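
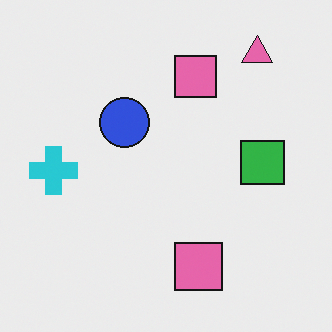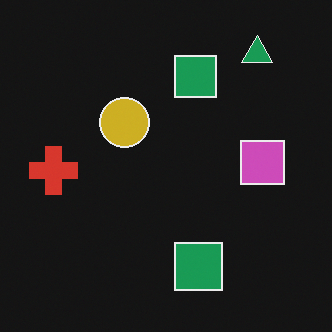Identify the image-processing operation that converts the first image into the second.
Color-inverted (negative).

The light background has become dark and every shape's color is its complement — a photographic negative.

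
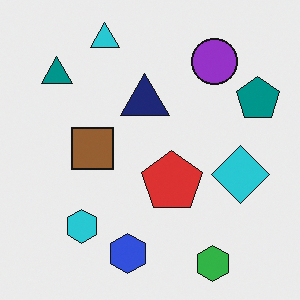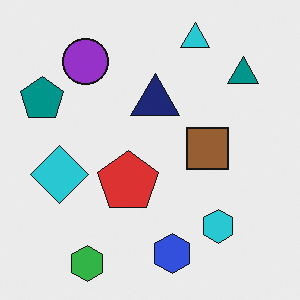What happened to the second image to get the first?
It was flipped horizontally (left ↔ right).

The teal pentagon is in the top-left of the second image and the top-right of the first — shapes on opposite sides of the vertical midline have swapped in a mirror flip.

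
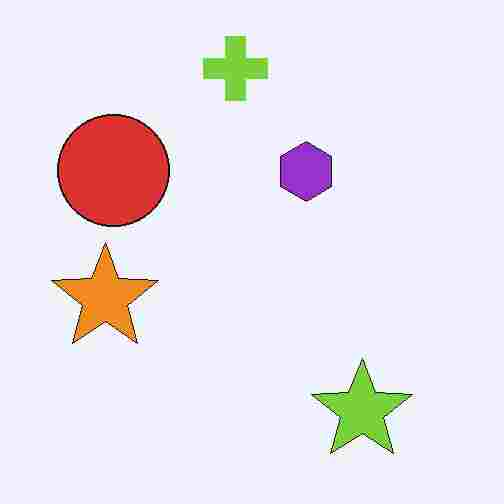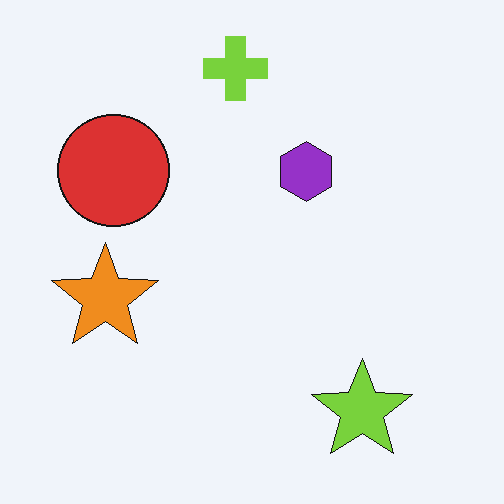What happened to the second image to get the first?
The first image is the second heavily JPEG-compressed with obvious blocking artifacts.

Blocky 8×8 compression artifacts appear around shape edges and the flat background shows ringing — characteristic JPEG degradation.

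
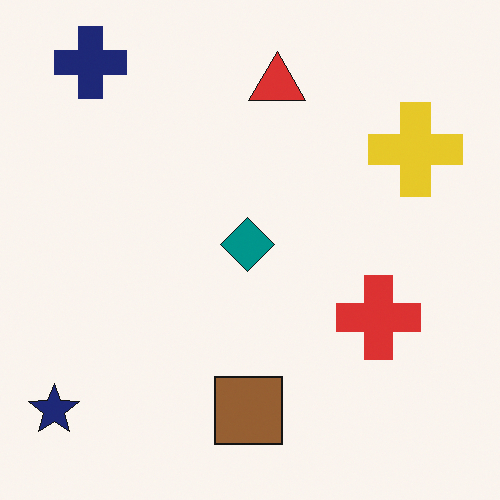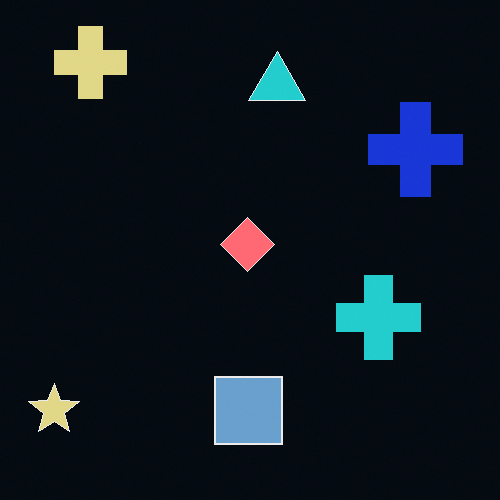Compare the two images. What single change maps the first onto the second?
The second image is the first color-inverted (negative).

The light background has become dark and every shape's color is its complement — a photographic negative.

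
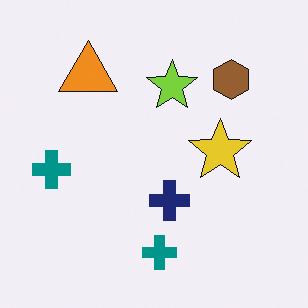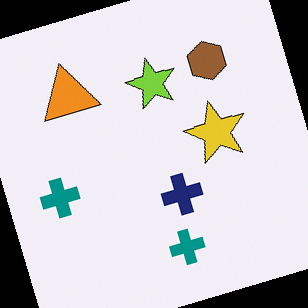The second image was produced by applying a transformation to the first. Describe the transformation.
It was rotated counter-clockwise by a moderate amount.

Every shape is tilted by the same angle and the image corners show triangular fill wedges — a whole-image rotation by a non-right angle.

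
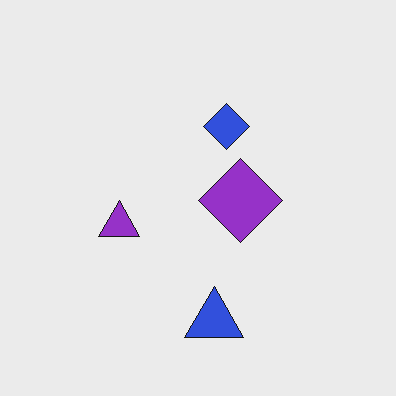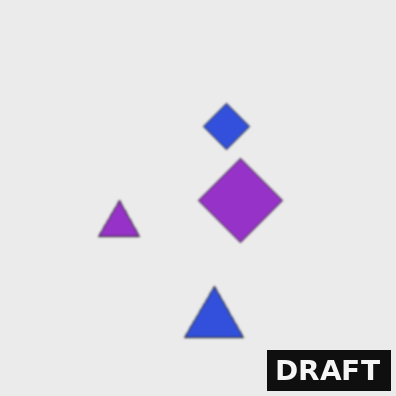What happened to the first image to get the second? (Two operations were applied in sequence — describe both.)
This is the original image lightly blurred, then watermarked with the text "DRAFT" in the lower-right corner.

Shape edges and outlines are uniformly softened across the whole image. A dark label reading "DRAFT" appears in the lower-right corner.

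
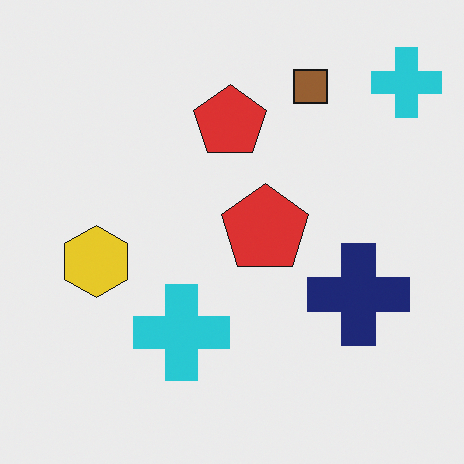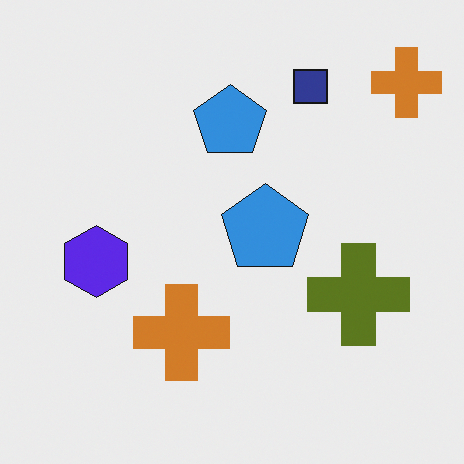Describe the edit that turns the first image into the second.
Hue-shifted through roughly half the color wheel.

Every shape's color has rotated by the same amount around the hue wheel — a uniform hue shift.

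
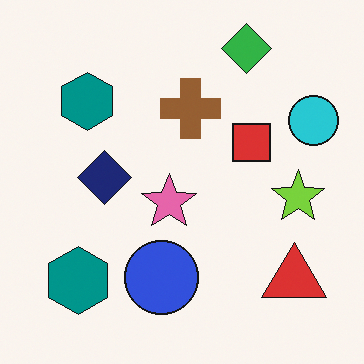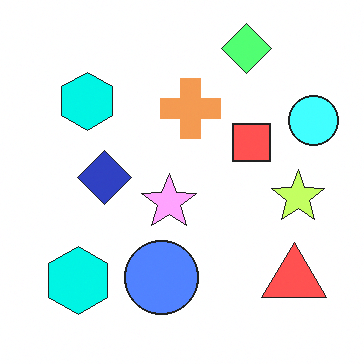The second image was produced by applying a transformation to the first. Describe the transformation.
The image was substantially brightened.

Every pixel — background and shapes alike — is uniformly brightened.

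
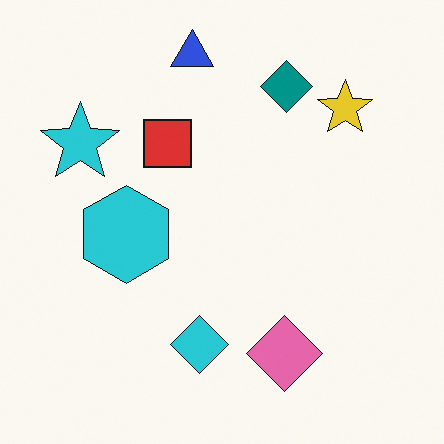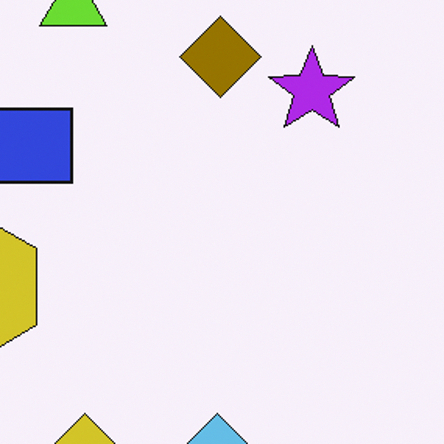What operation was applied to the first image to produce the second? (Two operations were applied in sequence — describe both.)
The second image is the first cropped slightly and scaled back up, then hue-shifted by a large amount.

The visible shapes are larger and the field of view is narrower; shapes near the original edges may be partly or wholly outside the frame — a crop-and-rescale. Every shape's color has rotated by the same amount around the hue wheel — a uniform hue shift.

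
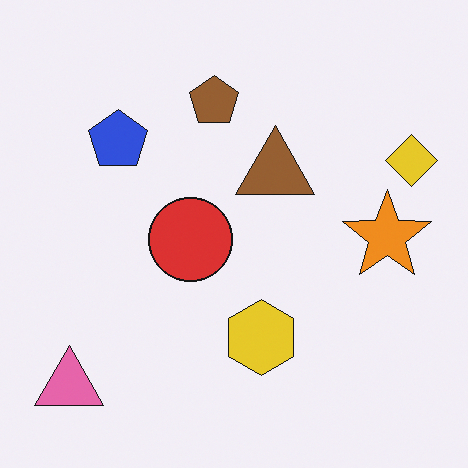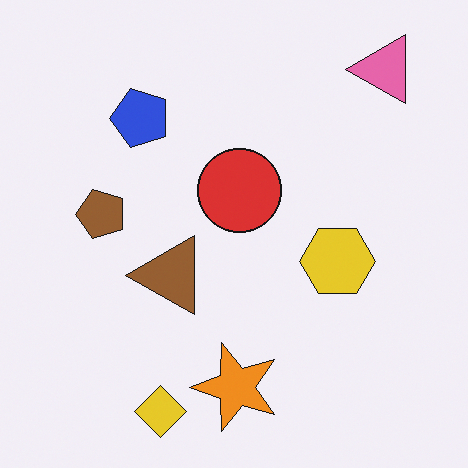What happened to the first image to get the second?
Transposed (reflected across the top-left ↔ bottom-right diagonal).

Shapes have swapped their row and column positions — what was in the top-right is now in the bottom-left — a diagonal reflection.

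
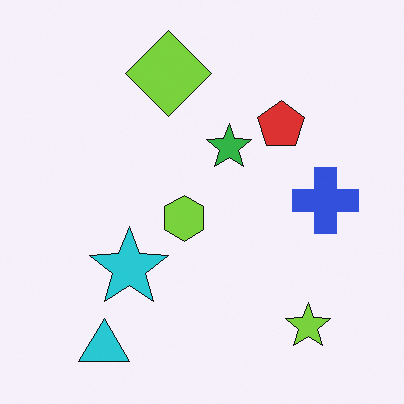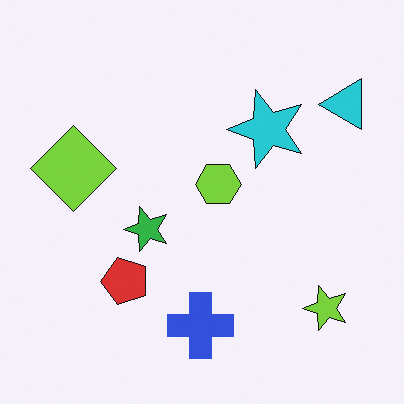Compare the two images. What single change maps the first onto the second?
The image was transposed (reflected across the top-left ↔ bottom-right diagonal).

Shapes have swapped their row and column positions — what was in the top-right is now in the bottom-left — a diagonal reflection.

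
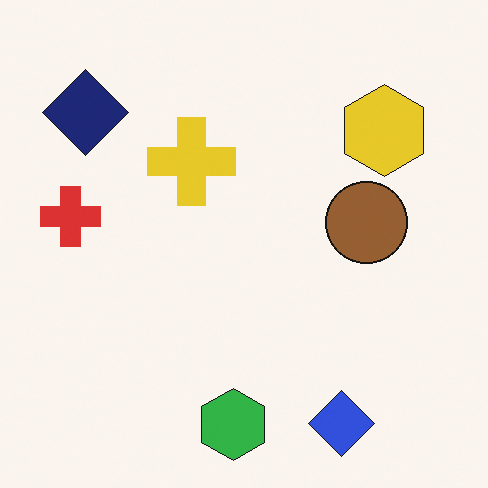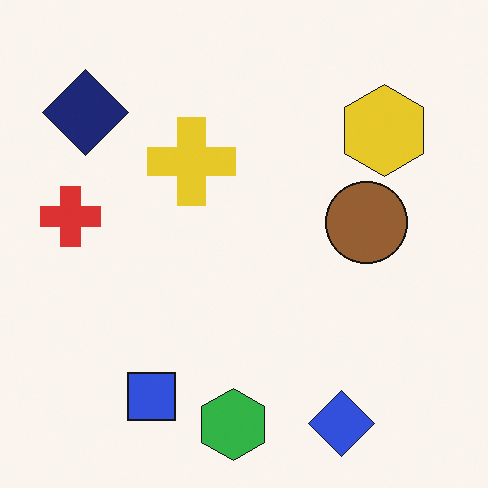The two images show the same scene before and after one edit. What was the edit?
The transformation is: overlaid with an additional blue square.

A blue square appears in the second image that is absent from the first.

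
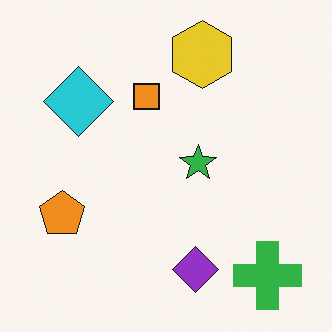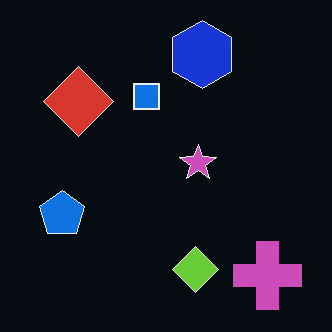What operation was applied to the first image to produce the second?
This is the original image color-inverted (negative).

The light background has become dark and every shape's color is its complement — a photographic negative.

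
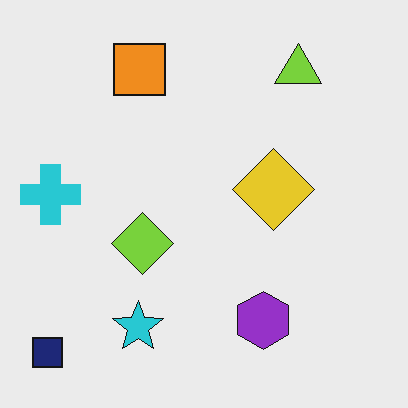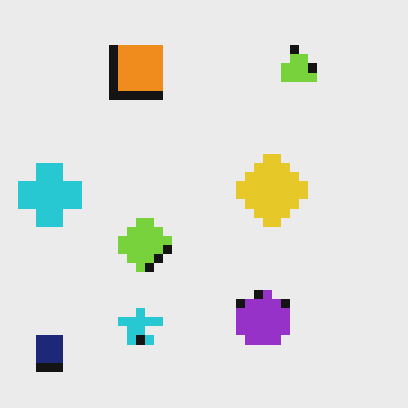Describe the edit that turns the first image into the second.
The transformation is: coarsely pixelated.

Shapes are reduced to large square blocks; fine edges and outlines are lost — a downscale-then-upscale (mosaic) effect.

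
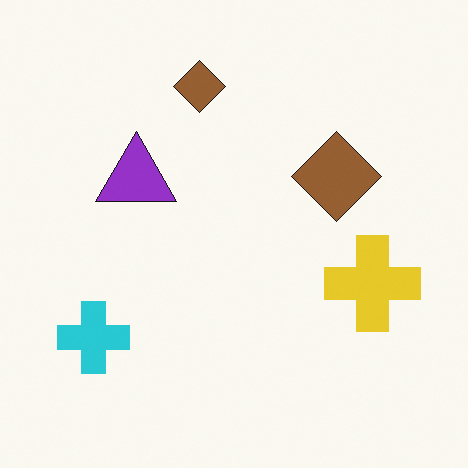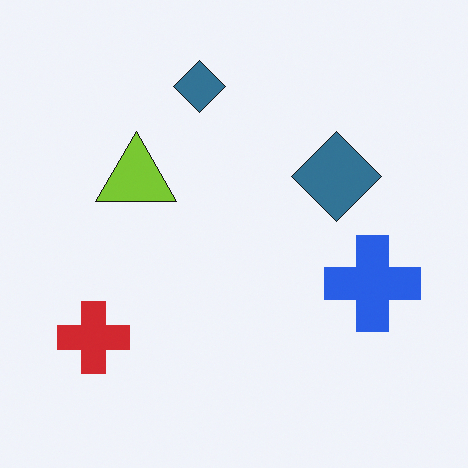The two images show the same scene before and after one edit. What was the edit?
The image was hue-shifted by a large amount.

Every shape's color has rotated by the same amount around the hue wheel — a uniform hue shift.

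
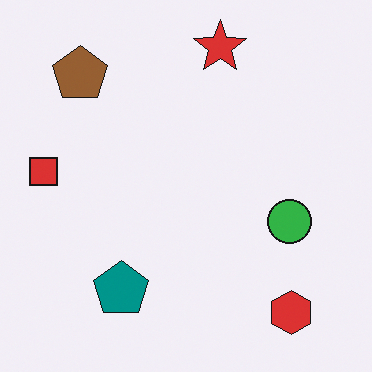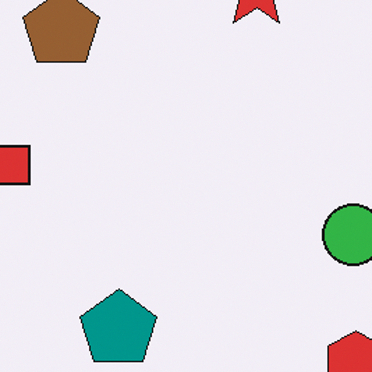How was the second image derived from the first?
The second image is the first cropped slightly and scaled back up.

The visible shapes are larger and the field of view is narrower; shapes near the original edges may be partly or wholly outside the frame — a crop-and-rescale.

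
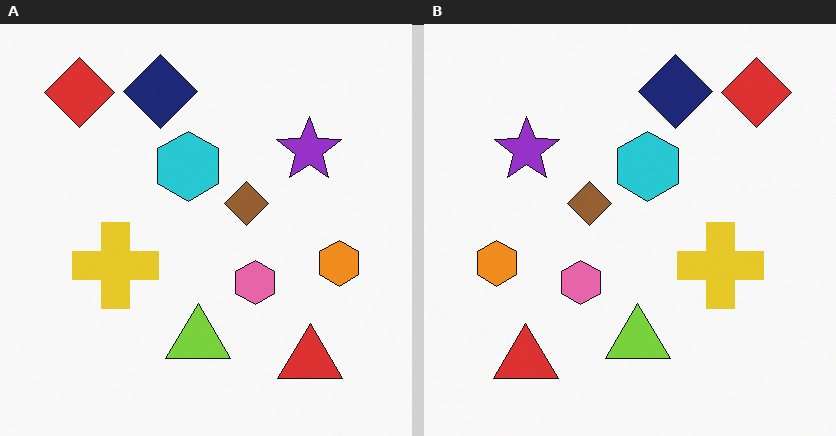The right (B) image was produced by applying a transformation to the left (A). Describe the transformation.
This is the original image flipped horizontally (left ↔ right).

The orange hexagon is in the right of the left (A) image and the left of the right (B) — shapes on opposite sides of the vertical midline have swapped in a mirror flip.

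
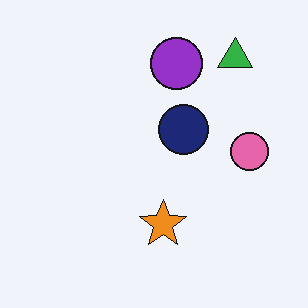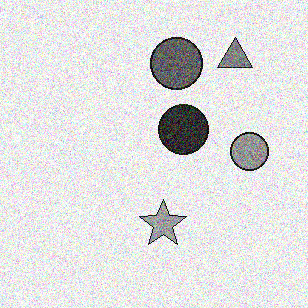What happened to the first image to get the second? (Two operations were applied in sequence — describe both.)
The transformation is: converted to grayscale, then degraded with a thick layer of grain.

All color is removed — every shape is now a shade of grey. Random speckle covers the whole image, including the flat background.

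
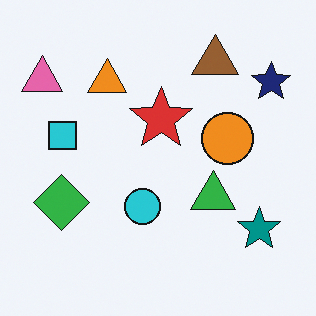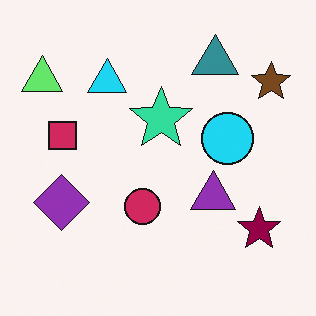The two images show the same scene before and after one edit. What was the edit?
This is the original image hue-shifted by a large amount.

Every shape's color has rotated by the same amount around the hue wheel — a uniform hue shift.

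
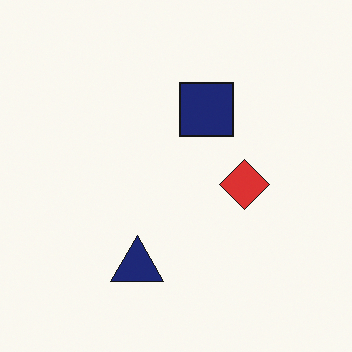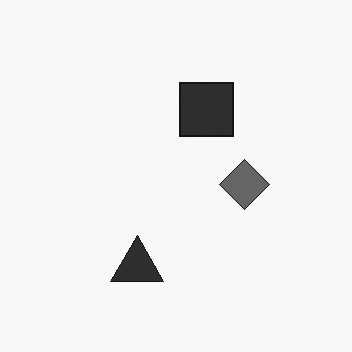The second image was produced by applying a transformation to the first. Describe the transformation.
The image was converted to grayscale.

All color is removed — every shape is now a shade of grey.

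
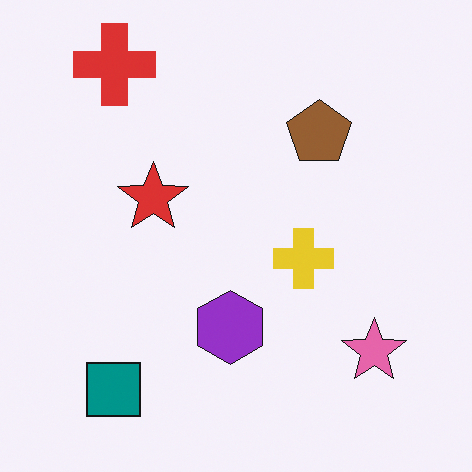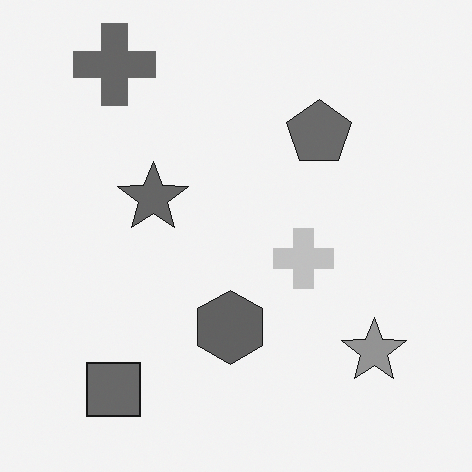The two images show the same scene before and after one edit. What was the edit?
The transformation is: converted to grayscale.

All color is removed — every shape is now a shade of grey.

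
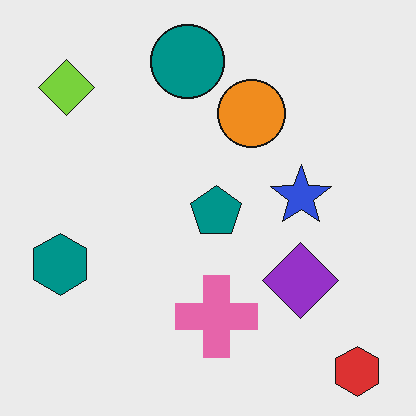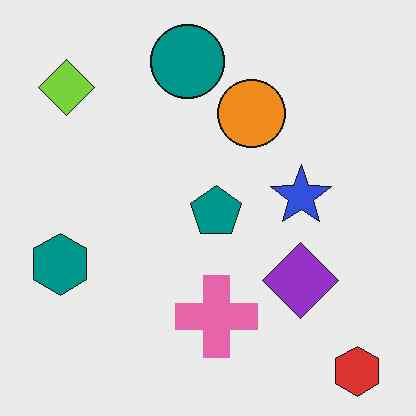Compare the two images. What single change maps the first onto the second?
Given moderate JPEG compression.

Blocky 8×8 compression artifacts appear around shape edges and the flat background shows ringing — characteristic JPEG degradation.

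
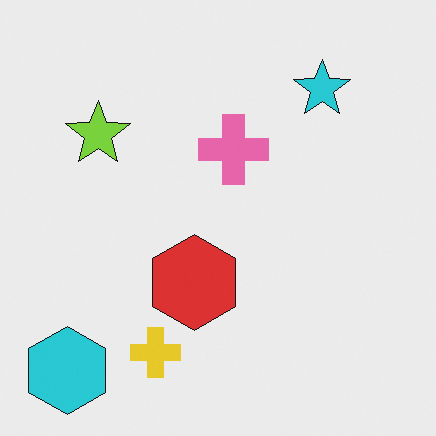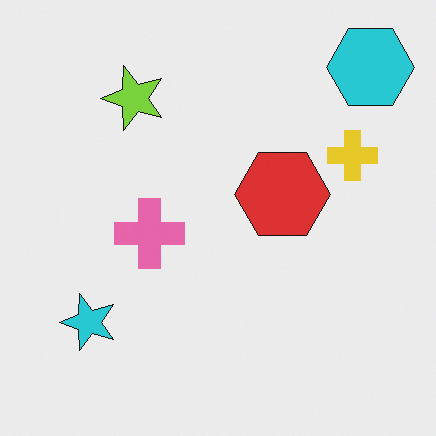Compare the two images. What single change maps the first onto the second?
The image was transposed (reflected across the top-left ↔ bottom-right diagonal).

Shapes have swapped their row and column positions — what was in the top-right is now in the bottom-left — a diagonal reflection.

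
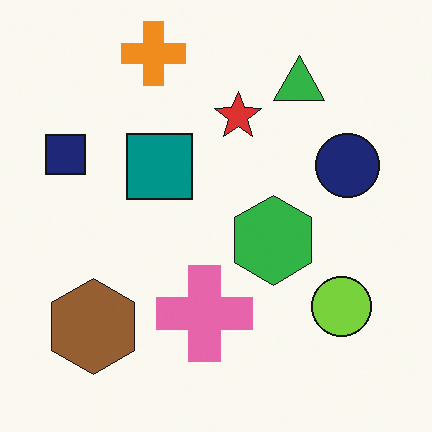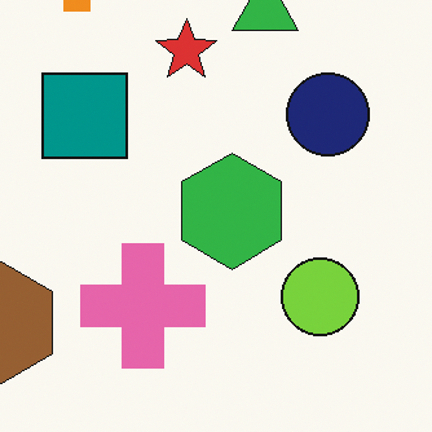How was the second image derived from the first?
The transformation is: cropped slightly and scaled back up.

The visible shapes are larger and the field of view is narrower; shapes near the original edges may be partly or wholly outside the frame — a crop-and-rescale.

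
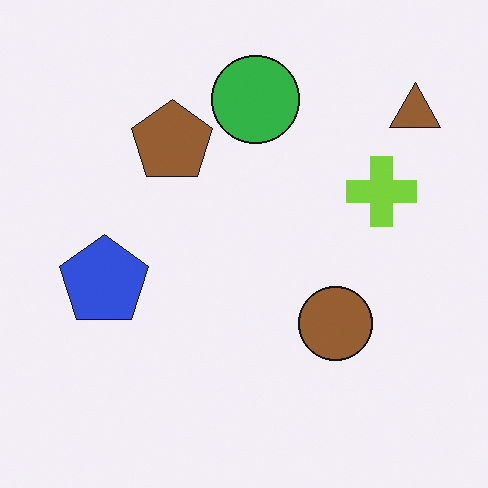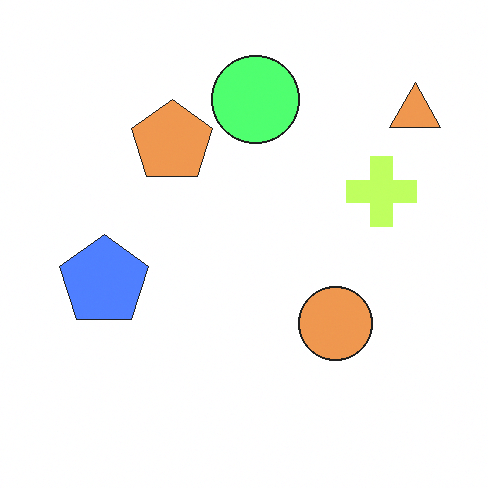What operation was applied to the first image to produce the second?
Substantially brightened.

Every pixel — background and shapes alike — is uniformly brightened.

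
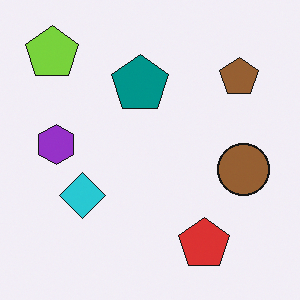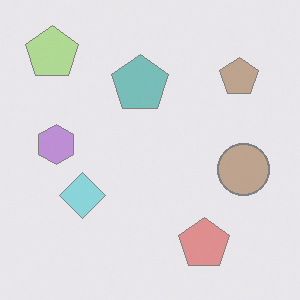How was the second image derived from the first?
The transformation is: given much lower contrast.

Tones are pushed toward mid-grey across the whole image — a global contrast change.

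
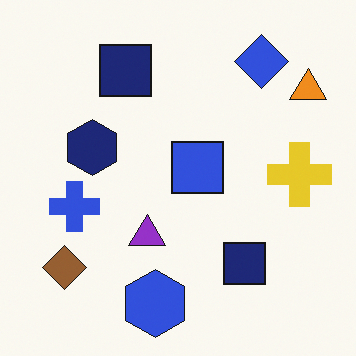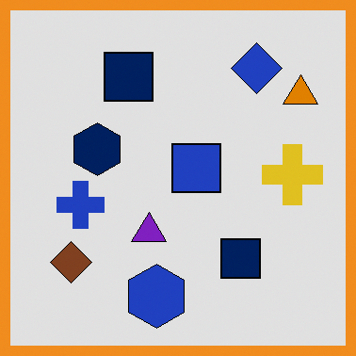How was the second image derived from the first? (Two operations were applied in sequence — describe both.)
The transformation is: moderately posterized, then framed with a orange border.

Each flat color has snapped to a coarser quantized level — most visibly, the near-white background has dropped to a flat grey. A solid orange frame runs around the edge of the second image, with the content slightly shrunk inside it.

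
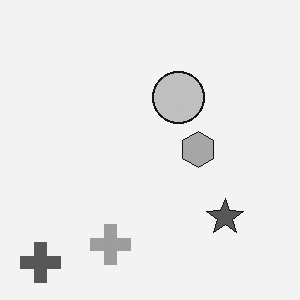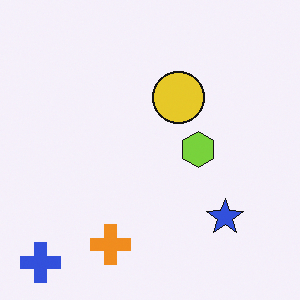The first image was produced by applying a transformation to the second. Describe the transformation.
The transformation is: converted to grayscale.

All color is removed — every shape is now a shade of grey.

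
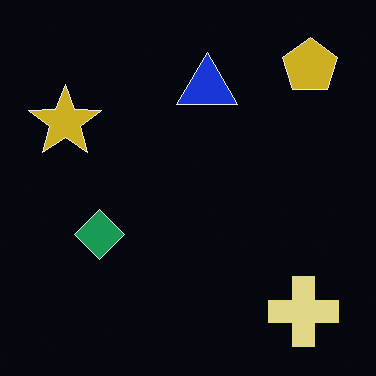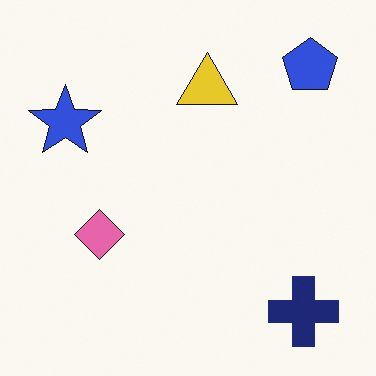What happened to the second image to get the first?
This is the original image color-inverted (negative).

The light background has become dark and every shape's color is its complement — a photographic negative.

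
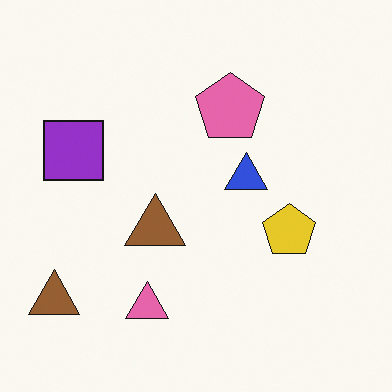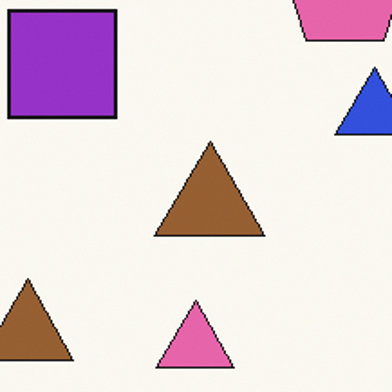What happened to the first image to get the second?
Cropped tightly and scaled back up.

The visible shapes are larger and the field of view is narrower; shapes near the original edges may be partly or wholly outside the frame — a crop-and-rescale.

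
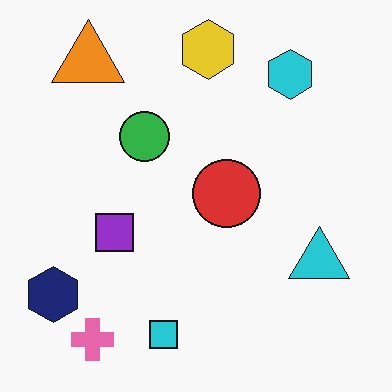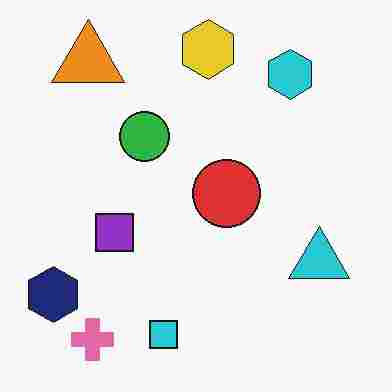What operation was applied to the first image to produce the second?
This is the original image heavily JPEG-compressed with obvious blocking artifacts.

Blocky 8×8 compression artifacts appear around shape edges and the flat background shows ringing — characteristic JPEG degradation.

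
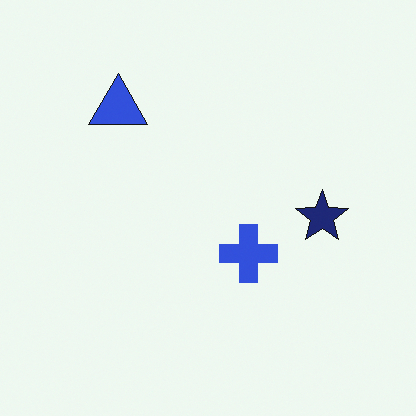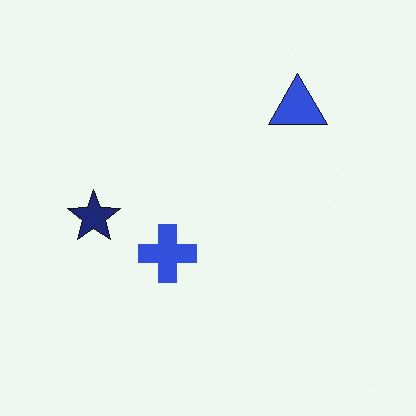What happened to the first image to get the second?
Flipped horizontally (left ↔ right).

The navy star is in the right of the first image and the left of the second — shapes on opposite sides of the vertical midline have swapped in a mirror flip.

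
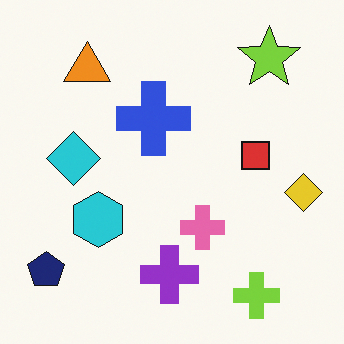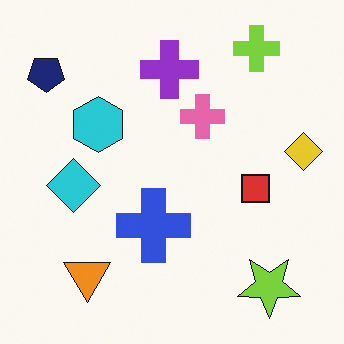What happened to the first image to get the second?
This is the original image flipped vertically (top ↔ bottom).

The lime cross is in the bottom-right of the first image and the top-right of the second — shapes on opposite sides of the horizontal midline have swapped in a mirror flip.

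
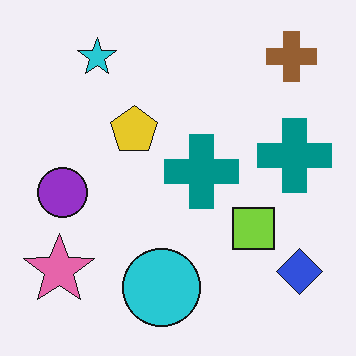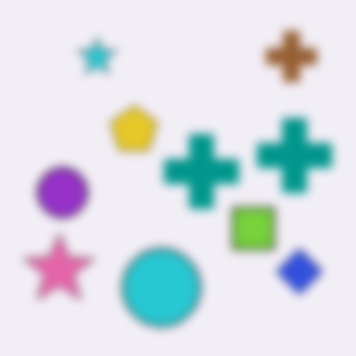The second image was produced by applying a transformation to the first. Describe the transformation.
The image was moderately blurred.

Shape edges and outlines are uniformly softened across the whole image.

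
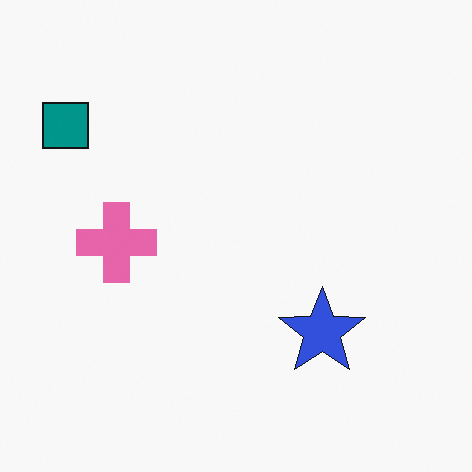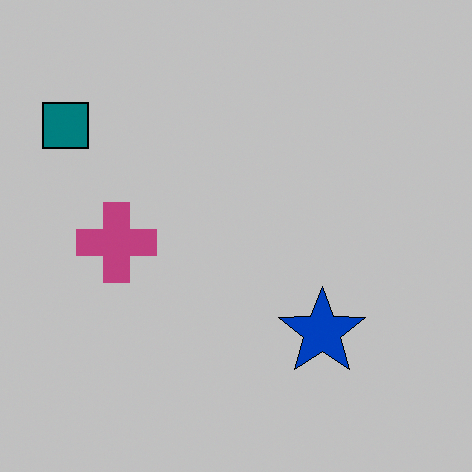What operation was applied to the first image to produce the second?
This is the original image heavily posterized to just a handful of flat colors.

Each flat color has snapped to a coarser quantized level — most visibly, the near-white background has dropped to a flat grey.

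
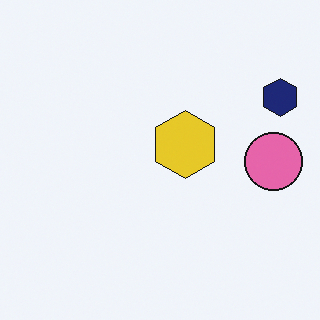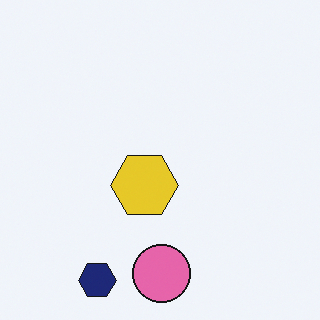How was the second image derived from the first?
This is the original image transposed (reflected across the top-left ↔ bottom-right diagonal).

Shapes have swapped their row and column positions — what was in the top-right is now in the bottom-left — a diagonal reflection.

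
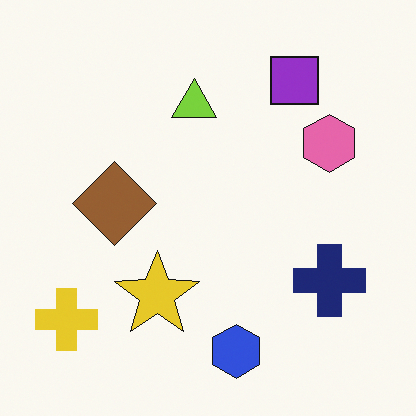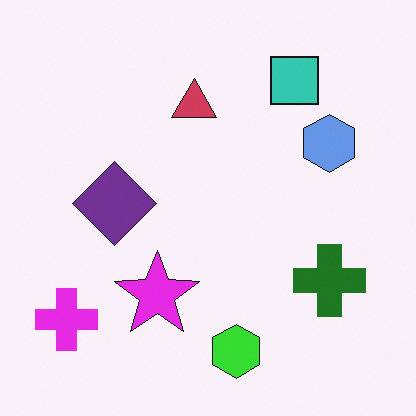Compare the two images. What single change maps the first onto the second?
This is the original image hue-shifted by a large amount.

Every shape's color has rotated by the same amount around the hue wheel — a uniform hue shift.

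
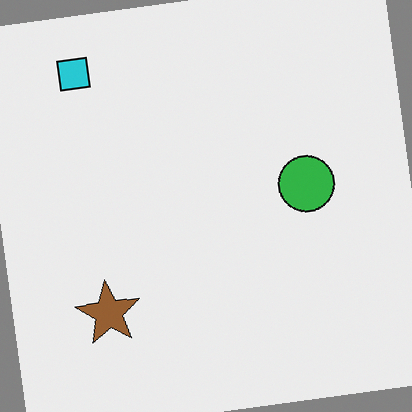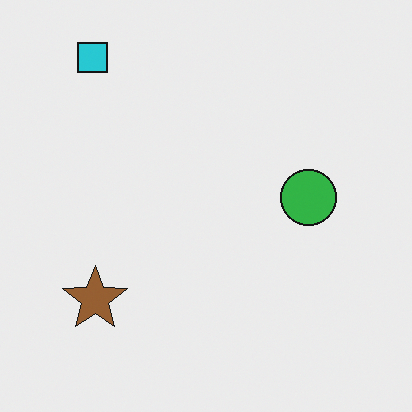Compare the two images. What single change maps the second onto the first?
The first image is the second rotated counter-clockwise by a slight angle.

Every shape is tilted by the same angle and the image corners show triangular fill wedges — a whole-image rotation by a non-right angle.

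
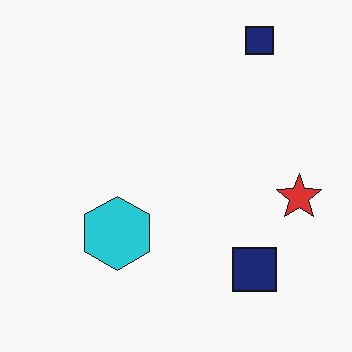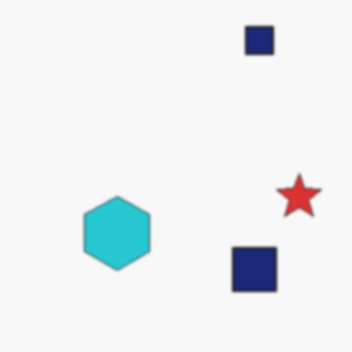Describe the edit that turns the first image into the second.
This is the original image lightly blurred.

Shape edges and outlines are uniformly softened across the whole image.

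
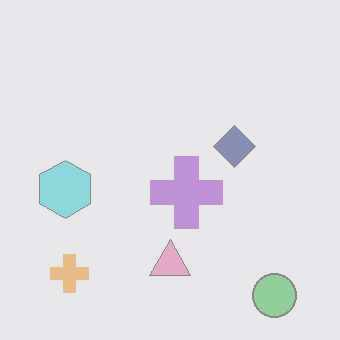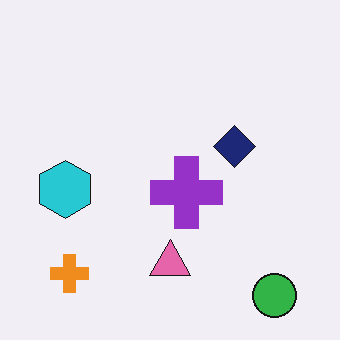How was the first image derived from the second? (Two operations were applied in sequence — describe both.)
This is the original image degraded with heavy JPEG compression, then given much lower contrast.

Blocky 8×8 compression artifacts appear around shape edges and the flat background shows ringing — characteristic JPEG degradation. Tones are pushed toward mid-grey across the whole image — a global contrast change.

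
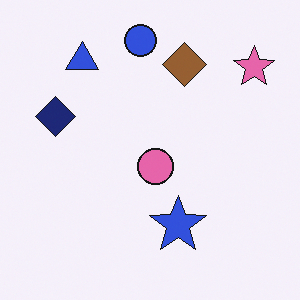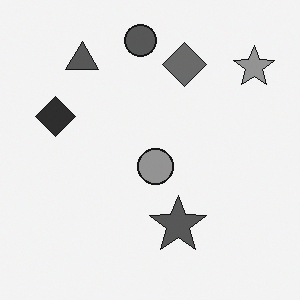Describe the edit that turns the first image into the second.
The transformation is: converted to grayscale.

All color is removed — every shape is now a shade of grey.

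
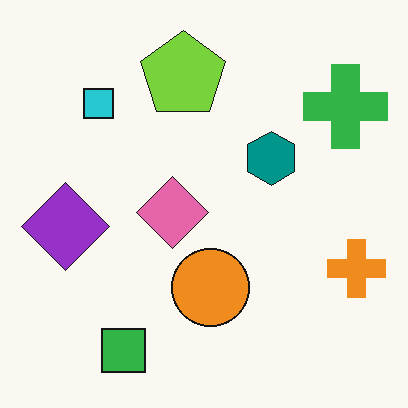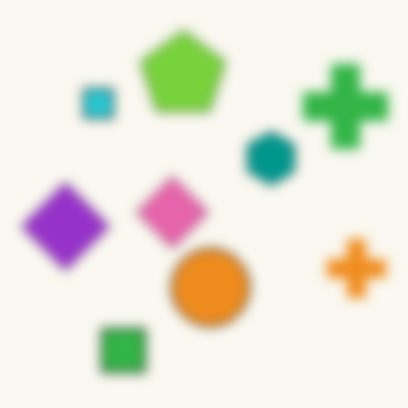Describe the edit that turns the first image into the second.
This is the original image heavily blurred.

Shape edges and outlines are uniformly softened across the whole image.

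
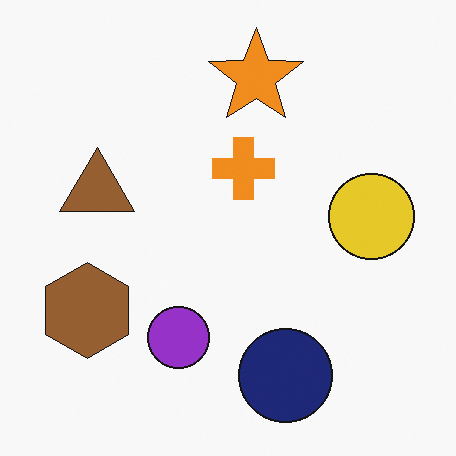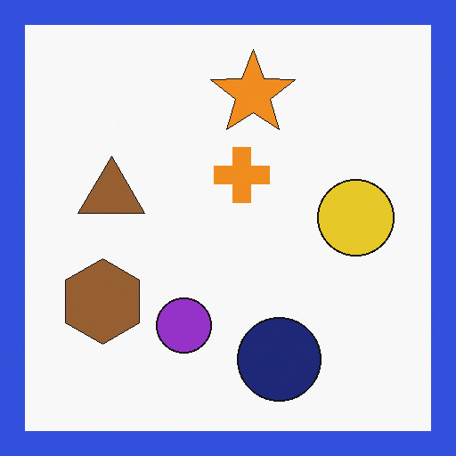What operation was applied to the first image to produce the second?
This is the original image framed with a blue border.

A solid blue frame runs around the edge of the second image, with the content slightly shrunk inside it.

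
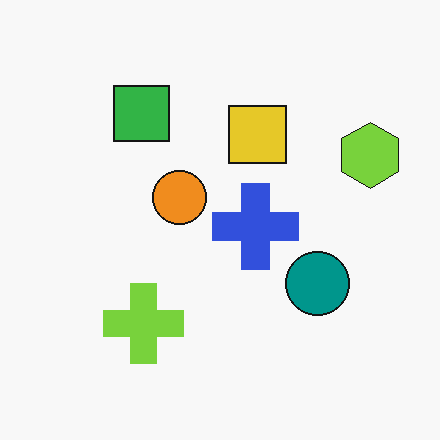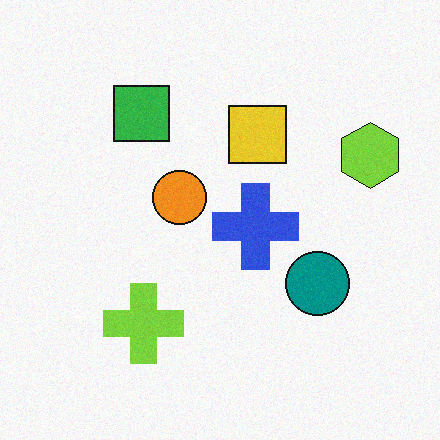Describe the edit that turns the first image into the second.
The second image is the first degraded with subtle gaussian noise.

Random speckle covers the whole image, including the flat background.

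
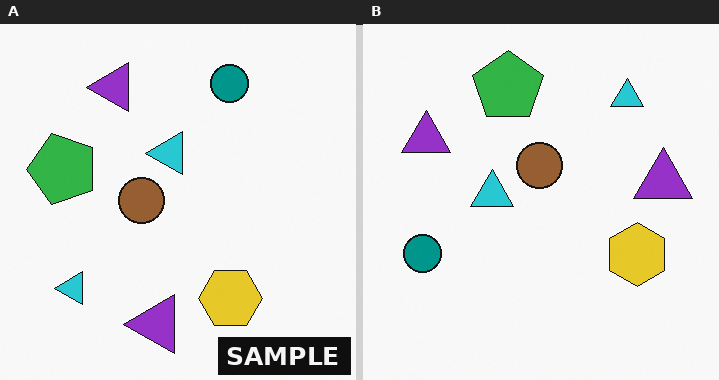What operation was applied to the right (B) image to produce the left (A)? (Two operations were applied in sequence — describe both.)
The transformation is: transposed (reflected across the top-left ↔ bottom-right diagonal), then watermarked with the text "SAMPLE" in the lower-right corner.

Shapes have swapped their row and column positions — what was in the top-right is now in the bottom-left — a diagonal reflection. A dark label reading "SAMPLE" appears in the lower-right corner.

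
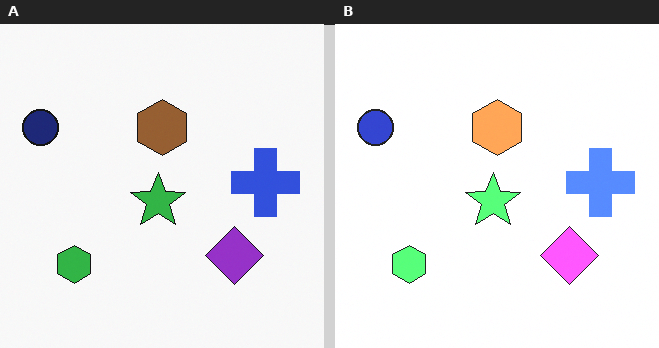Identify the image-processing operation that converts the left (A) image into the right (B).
The transformation is: noticeably brightened.

Every pixel — background and shapes alike — is uniformly brightened.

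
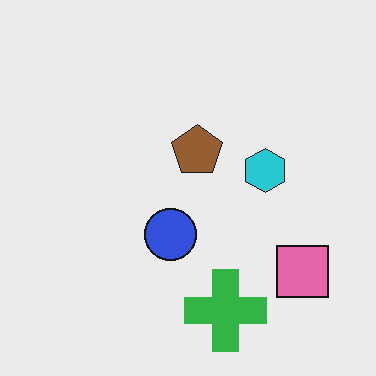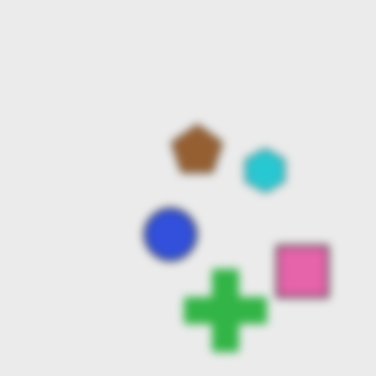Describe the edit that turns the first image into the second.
Moderately blurred.

Shape edges and outlines are uniformly softened across the whole image.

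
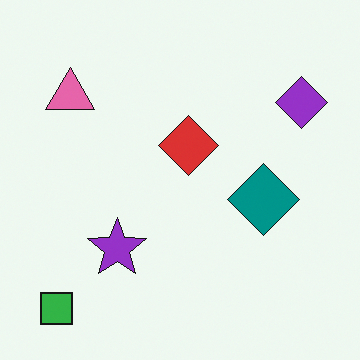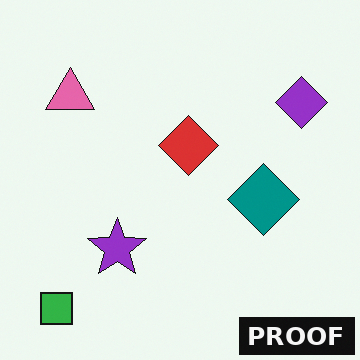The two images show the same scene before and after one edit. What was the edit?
The image was watermarked with the text "PROOF" in the lower-right corner.

A dark label reading "PROOF" appears in the lower-right corner.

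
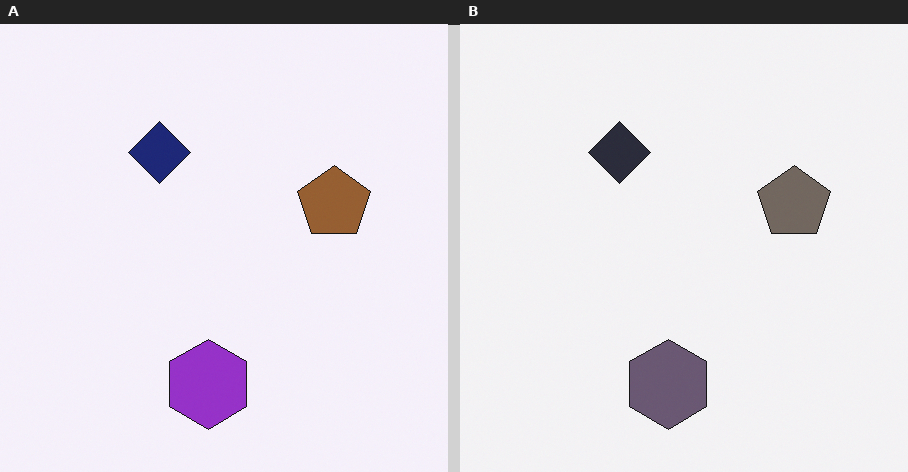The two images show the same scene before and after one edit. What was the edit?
It was heavily desaturated.

All colors are more muted and greyish — a global saturation change.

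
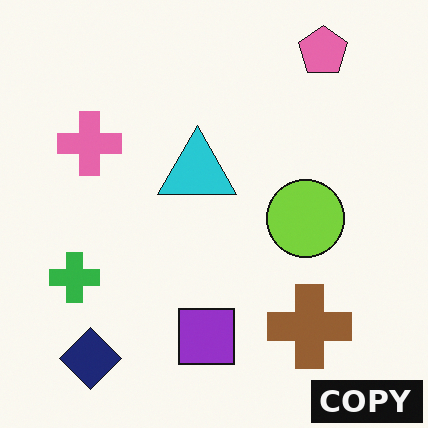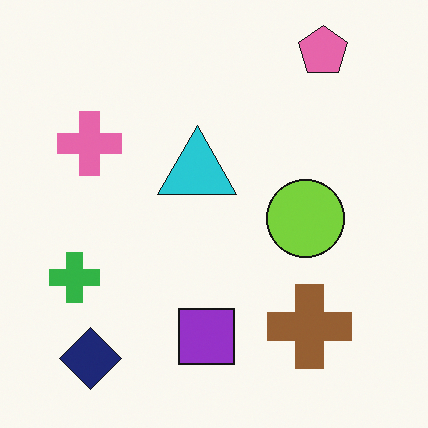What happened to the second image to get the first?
This is the original image watermarked with the text "COPY" in the lower-right corner.

A dark label reading "COPY" appears in the lower-right corner.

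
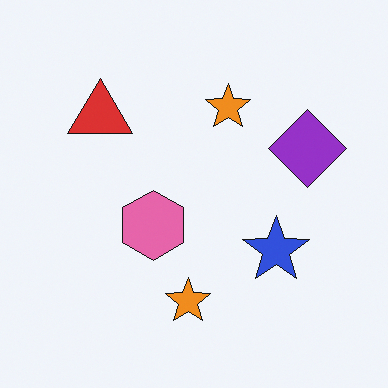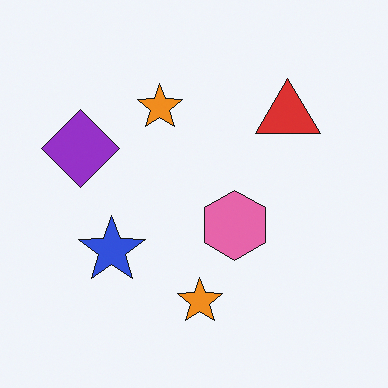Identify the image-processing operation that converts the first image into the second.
It was flipped horizontally (left ↔ right).

The purple diamond is in the right of the first image and the left of the second — shapes on opposite sides of the vertical midline have swapped in a mirror flip.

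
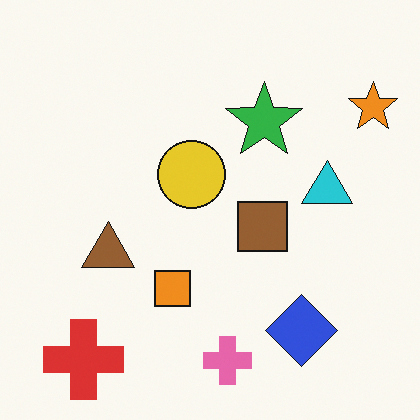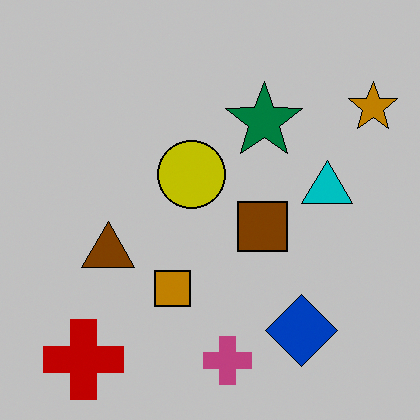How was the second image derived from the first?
Aggressively posterized.

Each flat color has snapped to a coarser quantized level — most visibly, the near-white background has dropped to a flat grey.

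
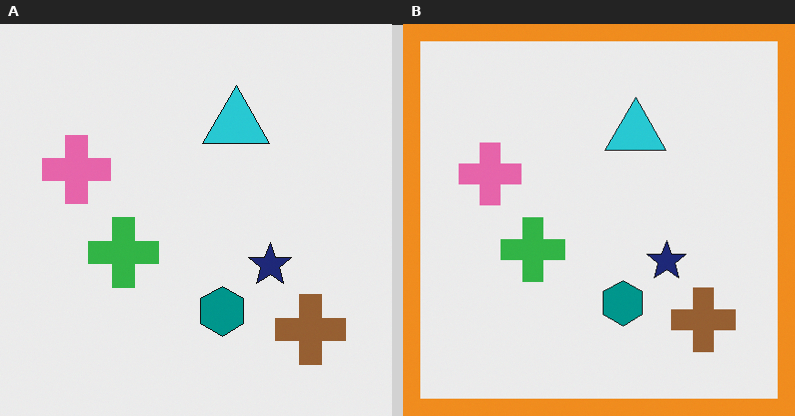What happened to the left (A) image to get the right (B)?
This is the original image framed with a orange border.

A solid orange frame runs around the edge of the right (B) image, with the content slightly shrunk inside it.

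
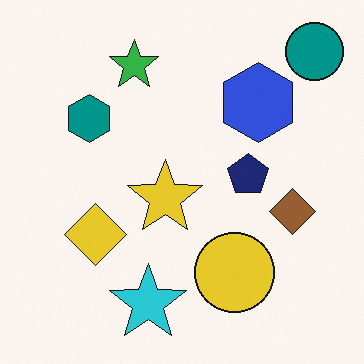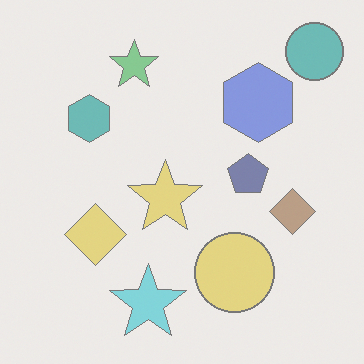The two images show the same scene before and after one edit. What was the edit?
This is the original image given much lower contrast.

Tones are pushed toward mid-grey across the whole image — a global contrast change.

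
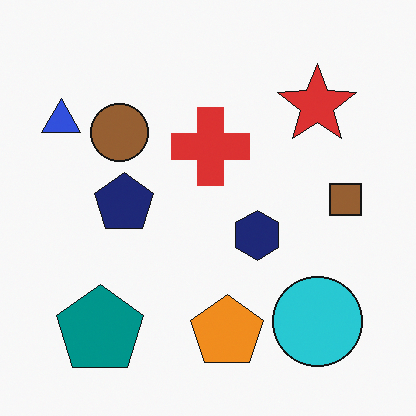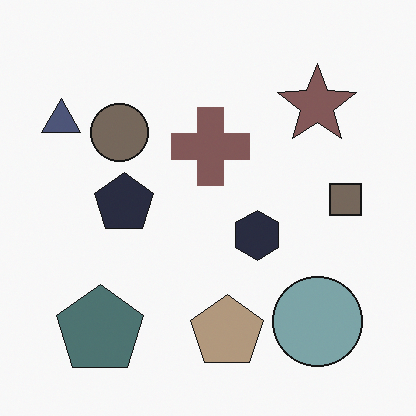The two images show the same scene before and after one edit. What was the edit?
It was made much more muted (saturation change).

All colors are more muted and greyish — a global saturation change.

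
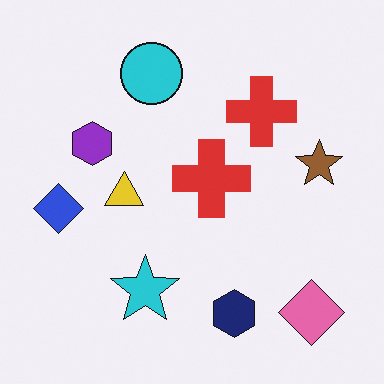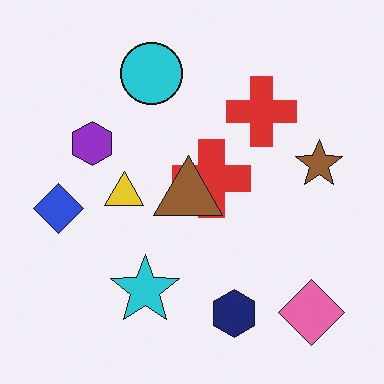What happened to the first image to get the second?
The second image is the first overlaid with an additional brown triangle.

A brown triangle appears in the second image that is absent from the first.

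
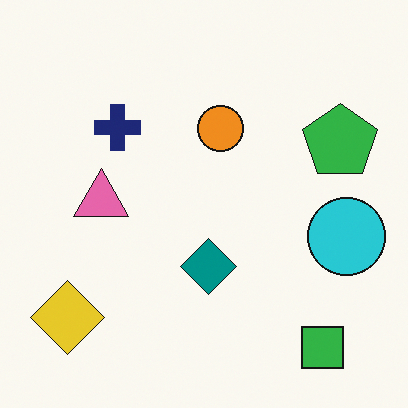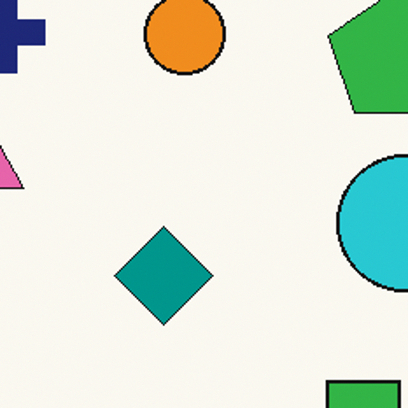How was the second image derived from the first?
Cropped tightly and scaled back up.

The visible shapes are larger and the field of view is narrower; shapes near the original edges may be partly or wholly outside the frame — a crop-and-rescale.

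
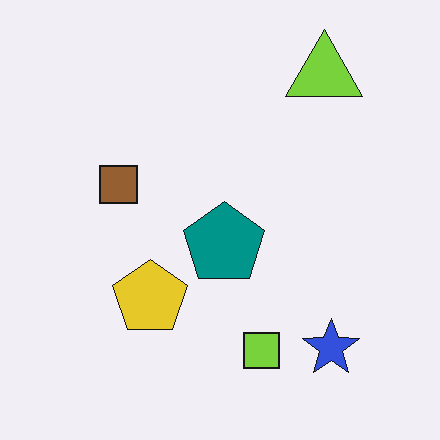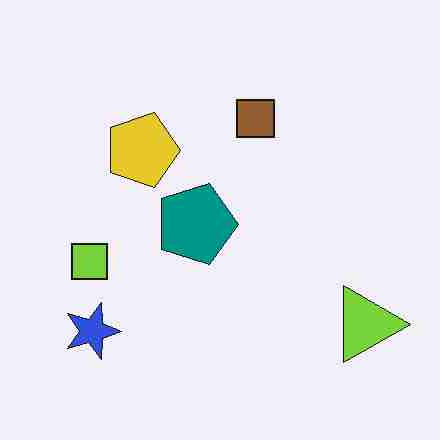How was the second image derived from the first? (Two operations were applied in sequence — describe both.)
This is the original image heavily JPEG-compressed with obvious blocking artifacts, then rotated 90° clockwise.

Blocky 8×8 compression artifacts appear around shape edges and the flat background shows ringing — characteristic JPEG degradation. The lime triangle sits in the top-right of the first image and the bottom-right of the second — consistent with a whole-image 90° clockwise rotation.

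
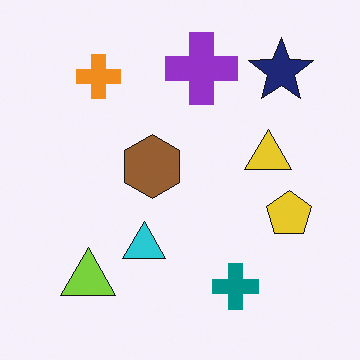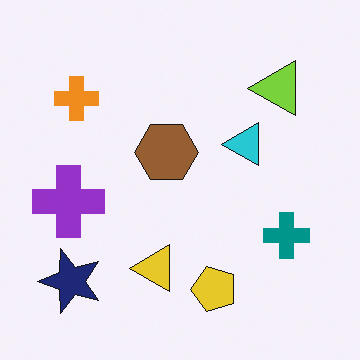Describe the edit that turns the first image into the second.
The transformation is: transposed (reflected across the top-left ↔ bottom-right diagonal).

Shapes have swapped their row and column positions — what was in the top-right is now in the bottom-left — a diagonal reflection.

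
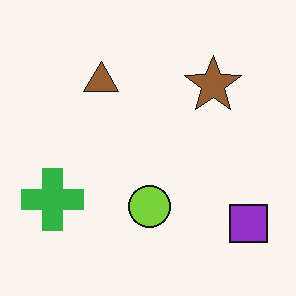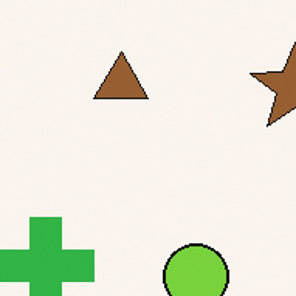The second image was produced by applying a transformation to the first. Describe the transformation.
Cropped to a modestly smaller region and rescaled.

The visible shapes are larger and the field of view is narrower; shapes near the original edges may be partly or wholly outside the frame — a crop-and-rescale.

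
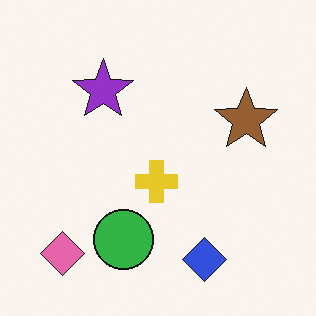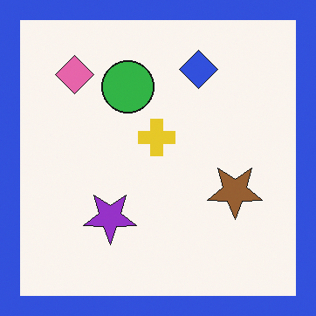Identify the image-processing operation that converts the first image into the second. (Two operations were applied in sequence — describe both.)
The image was flipped vertically (top ↔ bottom), then framed with a blue border.

The blue diamond is in the bottom of the first image and the top of the second — shapes on opposite sides of the horizontal midline have swapped in a mirror flip. A solid blue frame runs around the edge of the second image, with the content slightly shrunk inside it.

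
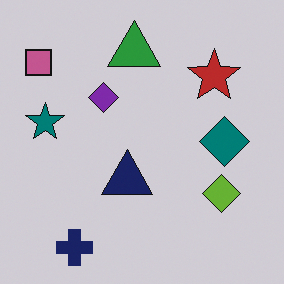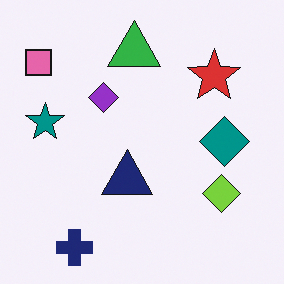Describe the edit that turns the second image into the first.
This is the original image slightly darkened.

Every pixel — background and shapes alike — is uniformly darkened.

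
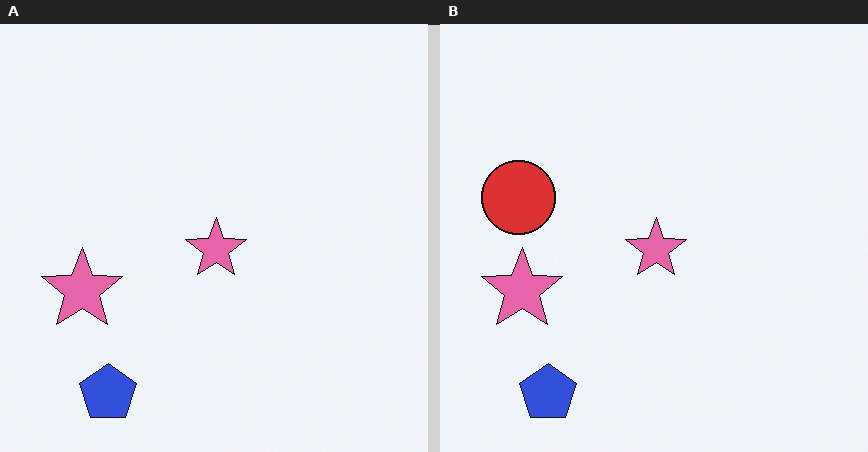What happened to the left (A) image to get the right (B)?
It was overlaid with an additional red circle.

A red circle appears in the right (B) image that is absent from the left (A).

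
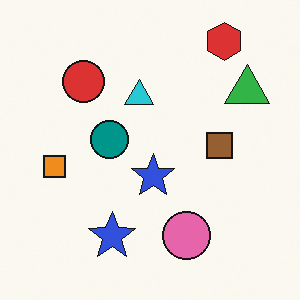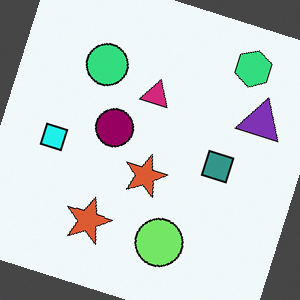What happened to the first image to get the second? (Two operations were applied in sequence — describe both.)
The transformation is: hue-shifted through roughly a third of the color wheel, then rotated clockwise by a moderate amount.

Every shape's color has rotated by the same amount around the hue wheel — a uniform hue shift. Every shape is tilted by the same angle and the image corners show triangular fill wedges — a whole-image rotation by a non-right angle.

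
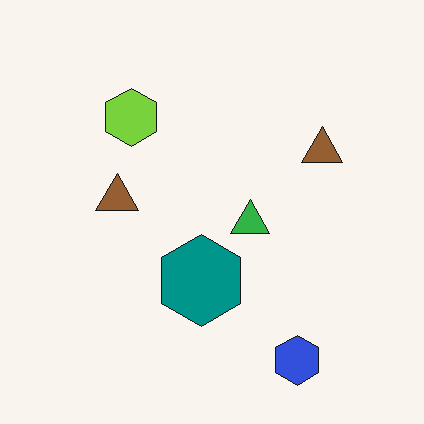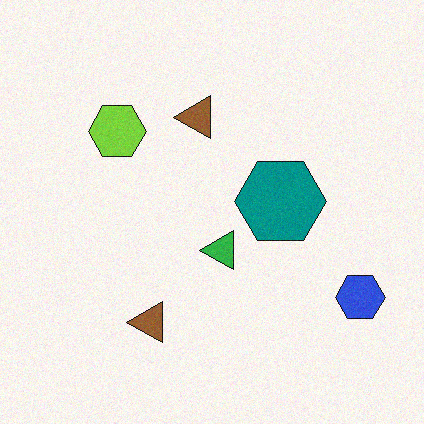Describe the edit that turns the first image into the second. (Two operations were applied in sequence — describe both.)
The transformation is: transposed (reflected across the top-left ↔ bottom-right diagonal), then degraded with a light layer of grain.

Shapes have swapped their row and column positions — what was in the top-right is now in the bottom-left — a diagonal reflection. Random speckle covers the whole image, including the flat background.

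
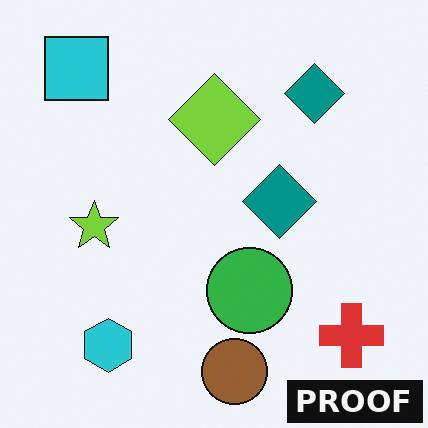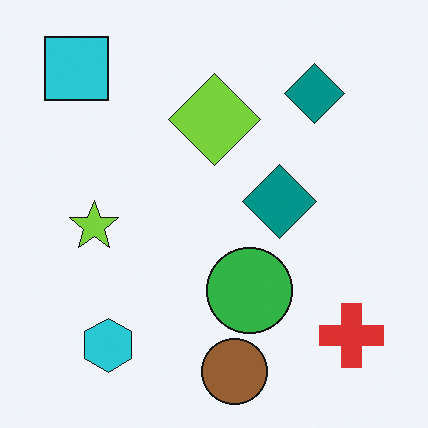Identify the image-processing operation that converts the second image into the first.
The image was watermarked with the text "PROOF" in the lower-right corner.

A dark label reading "PROOF" appears in the lower-right corner.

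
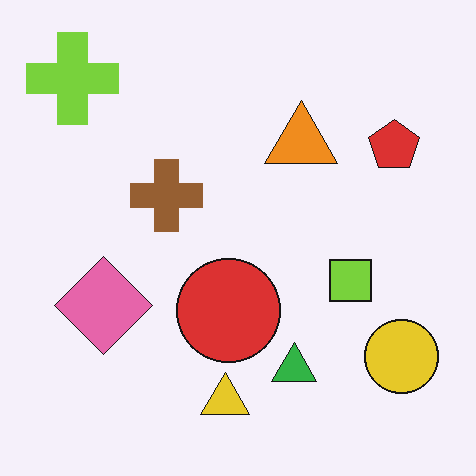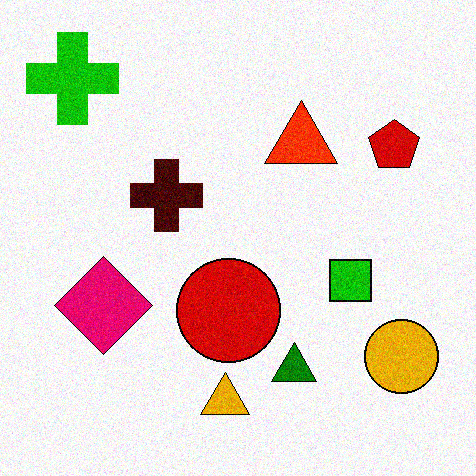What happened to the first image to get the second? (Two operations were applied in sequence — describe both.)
The second image is the first boosted in contrast, then degraded with moderate additive noise.

Tones are pushed away from mid-grey across the whole image — a global contrast change. Random speckle covers the whole image, including the flat background.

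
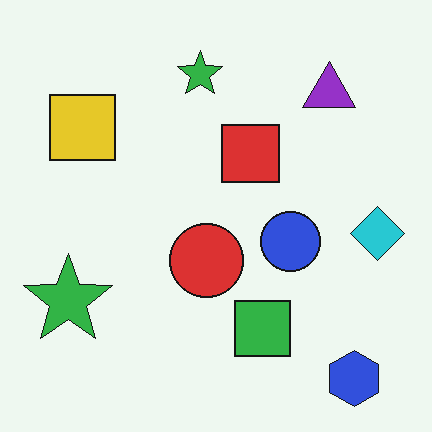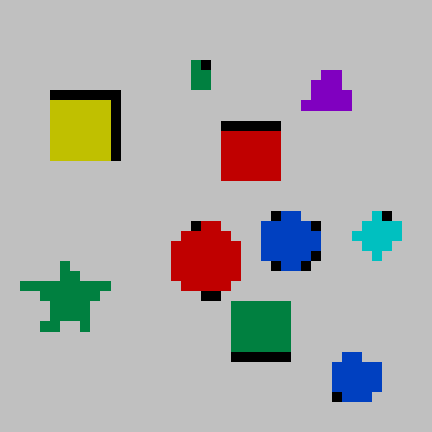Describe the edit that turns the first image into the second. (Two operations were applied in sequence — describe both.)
The transformation is: heavily posterized to just a handful of flat colors, then heavily pixelated into large blocks.

Each flat color has snapped to a coarser quantized level — most visibly, the near-white background has dropped to a flat grey. Shapes are reduced to large square blocks; fine edges and outlines are lost — a downscale-then-upscale (mosaic) effect.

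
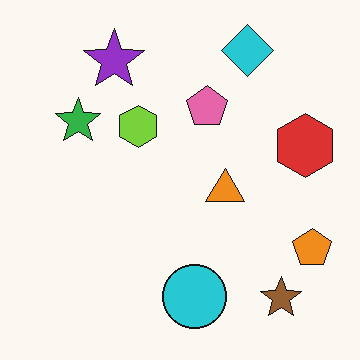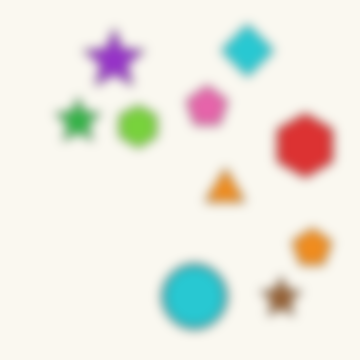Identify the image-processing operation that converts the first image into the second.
It was heavily blurred.

Shape edges and outlines are uniformly softened across the whole image.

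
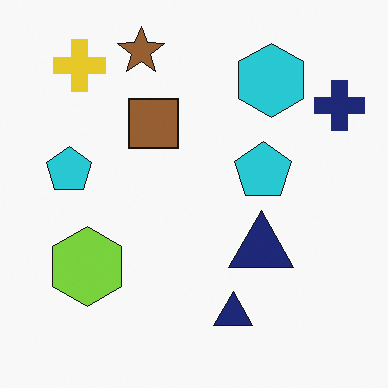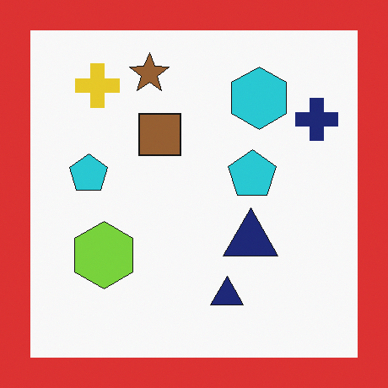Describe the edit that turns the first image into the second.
This is the original image framed with a red border.

A solid red frame runs around the edge of the second image, with the content slightly shrunk inside it.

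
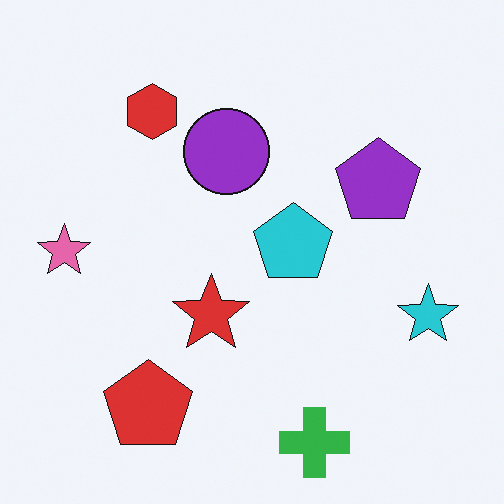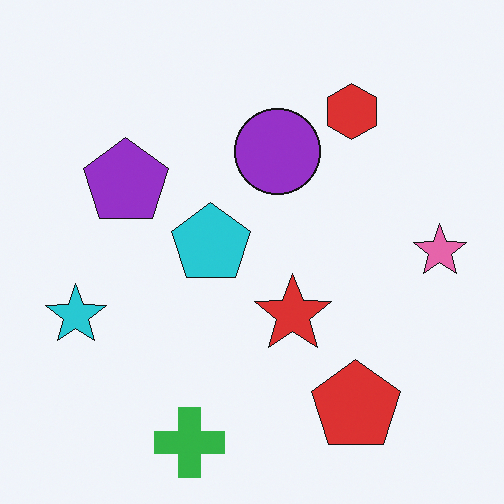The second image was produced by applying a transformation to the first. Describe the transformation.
It was flipped horizontally (left ↔ right).

The pink star is in the left of the first image and the right of the second — shapes on opposite sides of the vertical midline have swapped in a mirror flip.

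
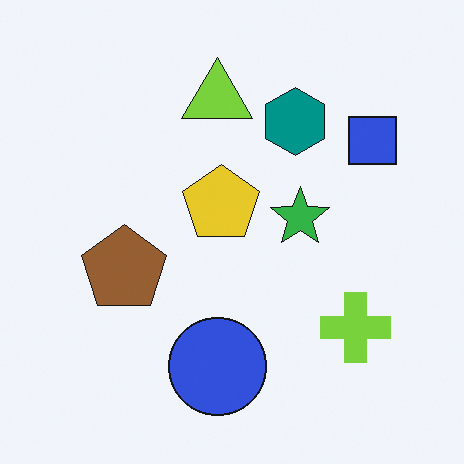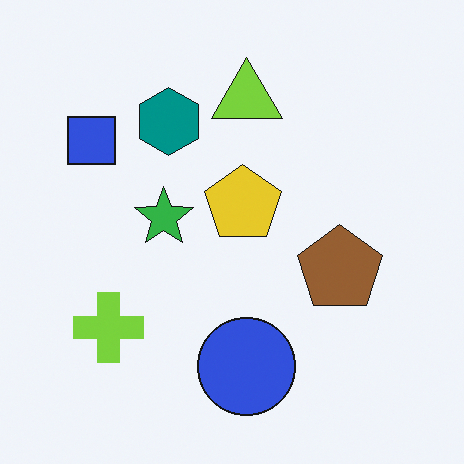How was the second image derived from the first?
The second image is the first flipped horizontally (left ↔ right).

The blue square is in the top-right of the first image and the top-left of the second — shapes on opposite sides of the vertical midline have swapped in a mirror flip.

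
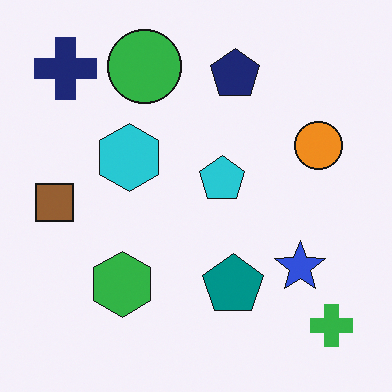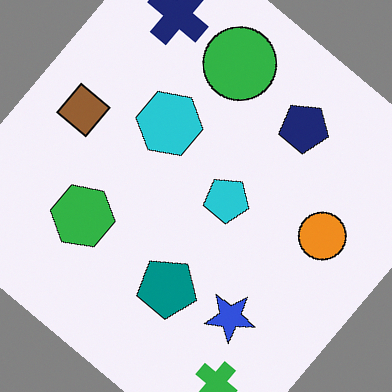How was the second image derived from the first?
The second image is the first rotated clockwise by a large amount — several tens of degrees.

Every shape is tilted by the same angle and the image corners show triangular fill wedges — a whole-image rotation by a non-right angle.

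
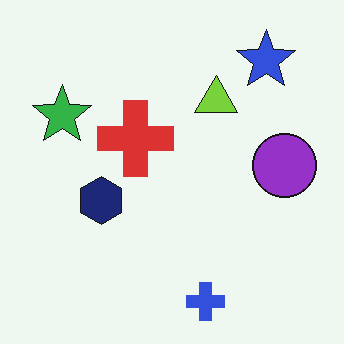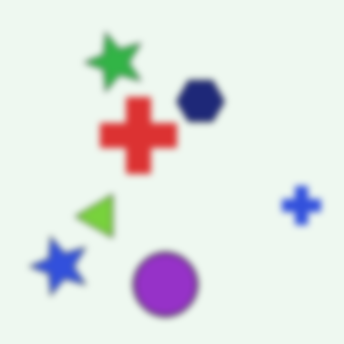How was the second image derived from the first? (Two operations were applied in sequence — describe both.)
The image was transposed (reflected across the top-left ↔ bottom-right diagonal), then noticeably gaussian-blurred.

Shapes have swapped their row and column positions — what was in the top-right is now in the bottom-left — a diagonal reflection. Shape edges and outlines are uniformly softened across the whole image.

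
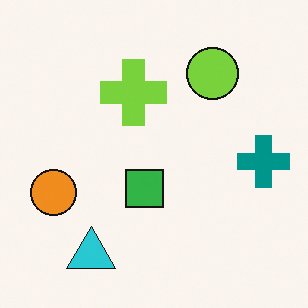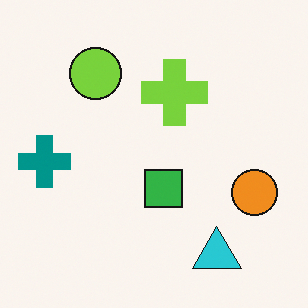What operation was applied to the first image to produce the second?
This is the original image flipped horizontally (left ↔ right).

The teal cross is in the right of the first image and the left of the second — shapes on opposite sides of the vertical midline have swapped in a mirror flip.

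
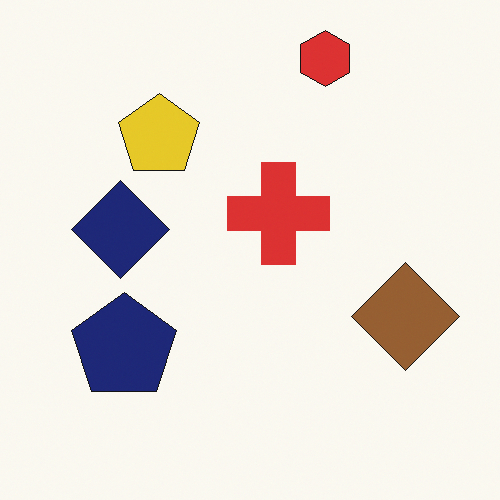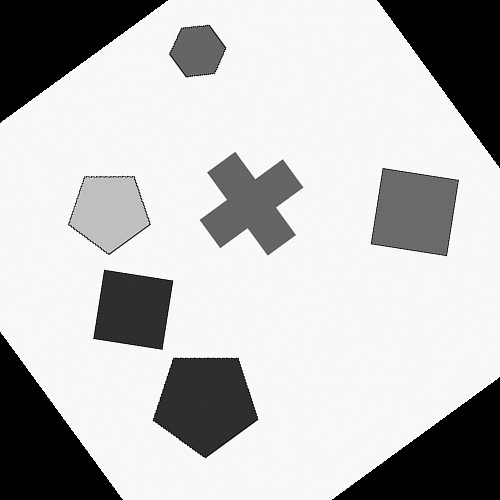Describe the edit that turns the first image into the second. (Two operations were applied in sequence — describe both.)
It was converted to grayscale, then rotated counter-clockwise by a large amount — several tens of degrees.

All color is removed — every shape is now a shade of grey. Every shape is tilted by the same angle and the image corners show triangular fill wedges — a whole-image rotation by a non-right angle.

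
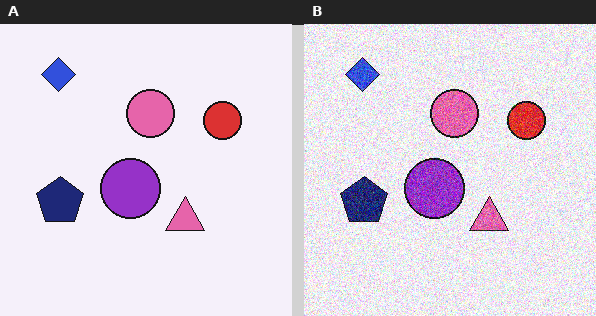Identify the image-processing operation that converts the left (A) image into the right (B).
This is the original image degraded with a thick layer of grain.

Random speckle covers the whole image, including the flat background.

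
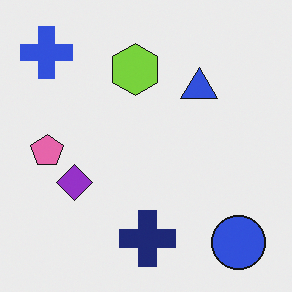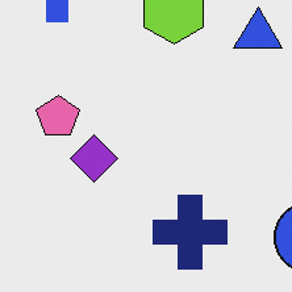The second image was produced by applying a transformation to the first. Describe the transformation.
It was cropped to a modestly smaller region and rescaled.

The visible shapes are larger and the field of view is narrower; shapes near the original edges may be partly or wholly outside the frame — a crop-and-rescale.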